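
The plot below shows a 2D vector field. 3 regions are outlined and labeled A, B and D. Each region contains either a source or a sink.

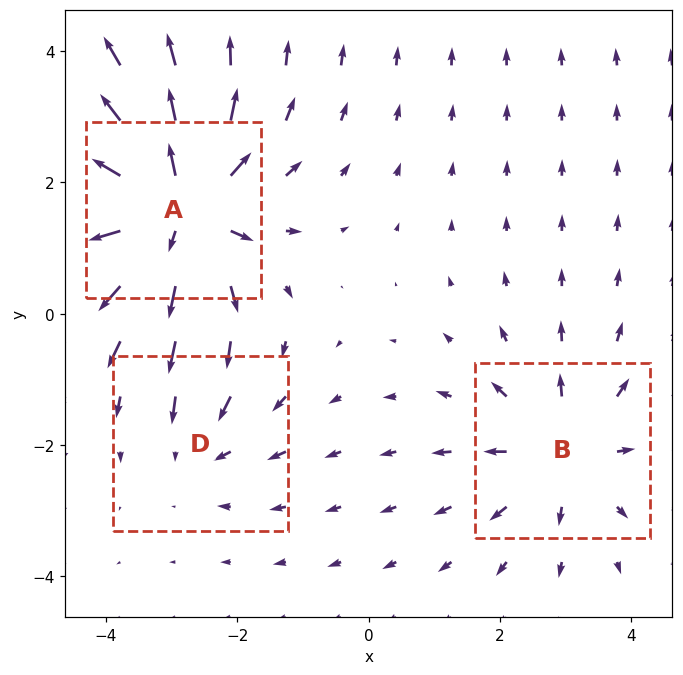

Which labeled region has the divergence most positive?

Divergence at each region's feature centre — A: about +6, B: about +3, D: about -2. Region A is most positive.

A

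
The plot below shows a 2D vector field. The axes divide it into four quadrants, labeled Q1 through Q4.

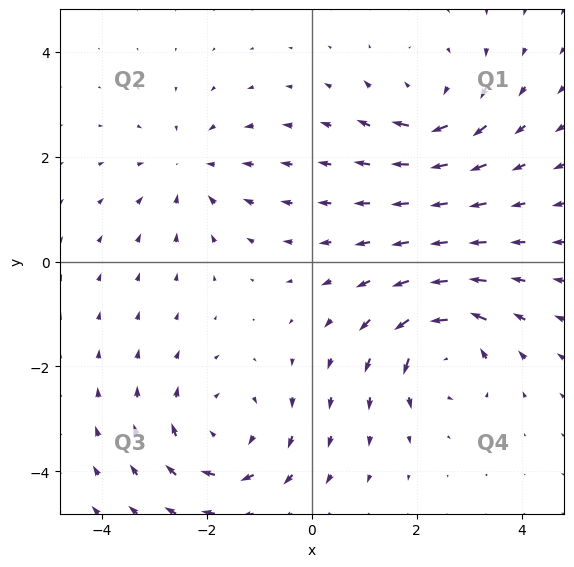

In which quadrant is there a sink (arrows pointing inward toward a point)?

Q2

The sink sits at approximately (-2.3, 1.8), which lies in quadrant Q2. The divergence there is about -3, negative as expected for a sink.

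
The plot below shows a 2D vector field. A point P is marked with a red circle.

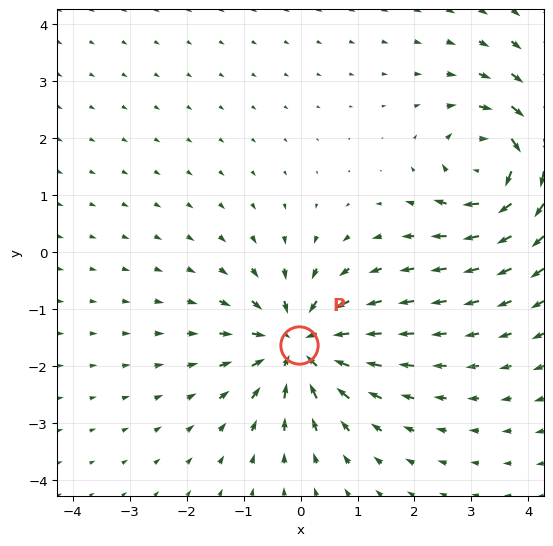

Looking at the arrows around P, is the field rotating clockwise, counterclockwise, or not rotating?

Near P at (-0.0, -1.6) the arrows show no circulation. The curl there is ≈0.

not rotating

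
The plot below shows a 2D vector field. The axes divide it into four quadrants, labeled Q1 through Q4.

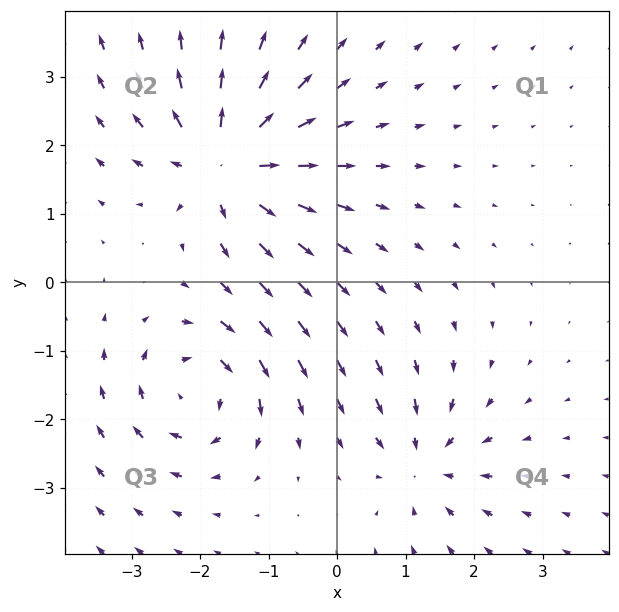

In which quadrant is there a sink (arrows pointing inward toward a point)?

Q4

The sink sits at approximately (1.3, -2.6), which lies in quadrant Q4. The divergence there is about -4, negative as expected for a sink.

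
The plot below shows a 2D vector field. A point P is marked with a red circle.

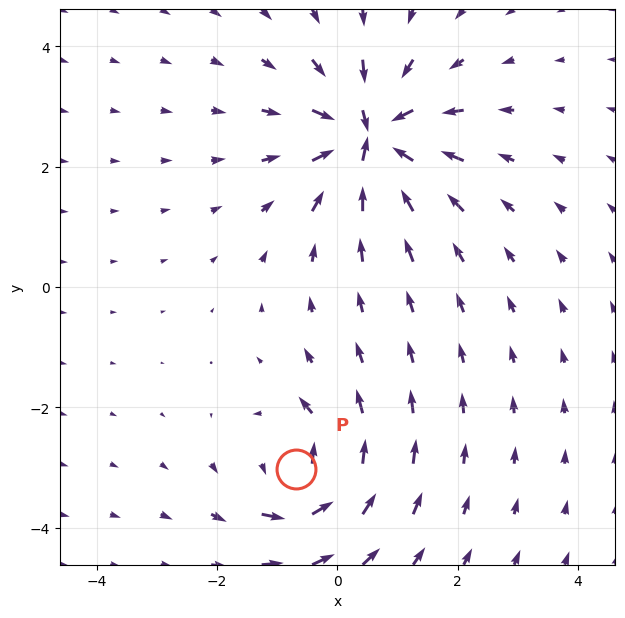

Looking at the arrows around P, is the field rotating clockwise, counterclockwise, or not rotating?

Near P at (-0.7, -3.0) the arrows circulate counterclockwise. The curl (z-component) there is about +5; positive curl means counterclockwise rotation.

counterclockwise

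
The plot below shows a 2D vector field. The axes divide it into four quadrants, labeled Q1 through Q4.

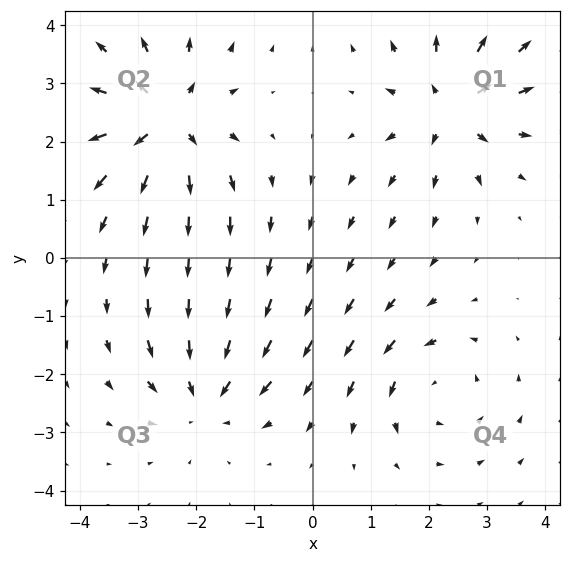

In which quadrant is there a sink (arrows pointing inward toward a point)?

The sink sits at approximately (-1.8, -2.4), which lies in quadrant Q3. The divergence there is about -4, negative as expected for a sink.

Q3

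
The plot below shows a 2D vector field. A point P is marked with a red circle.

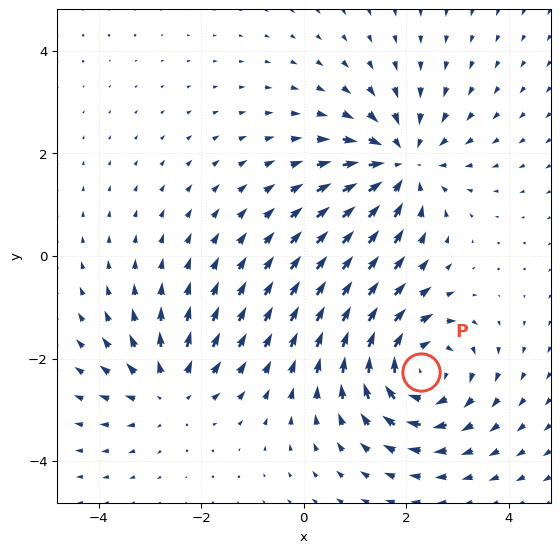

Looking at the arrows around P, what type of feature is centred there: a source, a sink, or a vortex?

vortex

At P (2.3, -2.3) the arrows circulate clockwise. Divergence ≈0, curl about -5 — near-zero divergence with nonzero curl is a vortex.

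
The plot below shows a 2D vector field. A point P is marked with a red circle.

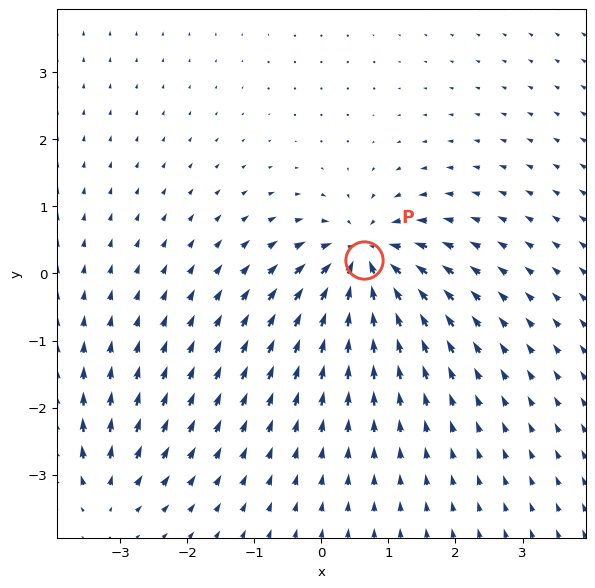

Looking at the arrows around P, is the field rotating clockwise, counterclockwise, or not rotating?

not rotating

Near P at (0.6, 0.2) the arrows show no circulation. The curl there is ≈0.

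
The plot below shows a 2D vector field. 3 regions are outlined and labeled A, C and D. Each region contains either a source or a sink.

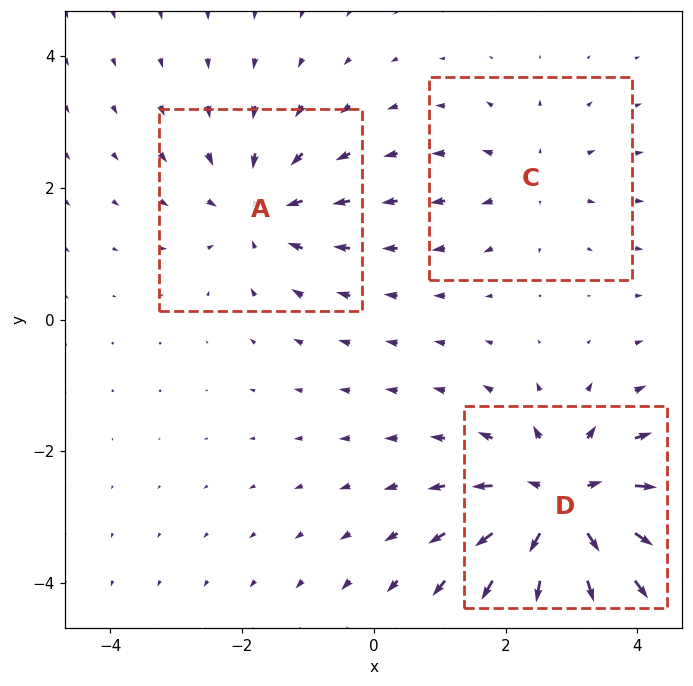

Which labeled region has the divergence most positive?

D

Divergence at each region's feature centre — A: about -3, C: about +2, D: about +6. Region D is most positive.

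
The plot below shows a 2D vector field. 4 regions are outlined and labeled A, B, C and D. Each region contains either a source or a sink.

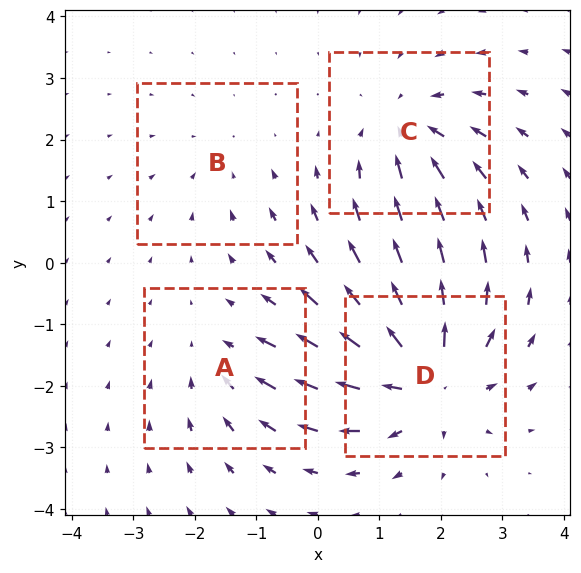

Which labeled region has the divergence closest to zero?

B

Divergence at each region's feature centre — A: about -3, B: about -2, C: about -5, D: about +7. Region B is closest to zero.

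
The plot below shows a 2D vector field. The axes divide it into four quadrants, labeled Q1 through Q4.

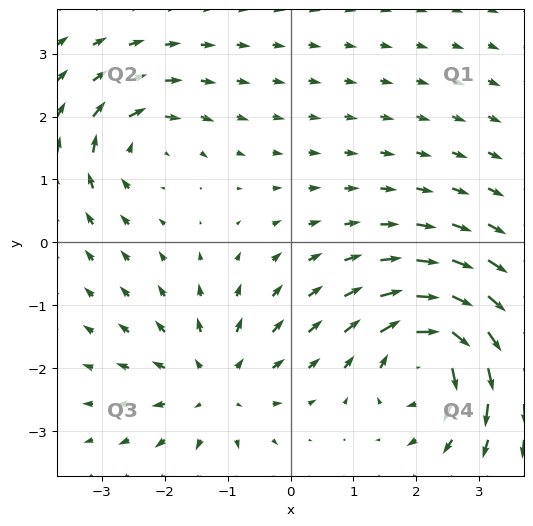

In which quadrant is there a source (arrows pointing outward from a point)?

Q3

The source sits at approximately (-1.2, -2.3), which lies in quadrant Q3. The divergence there is about +4, positive as expected for a source.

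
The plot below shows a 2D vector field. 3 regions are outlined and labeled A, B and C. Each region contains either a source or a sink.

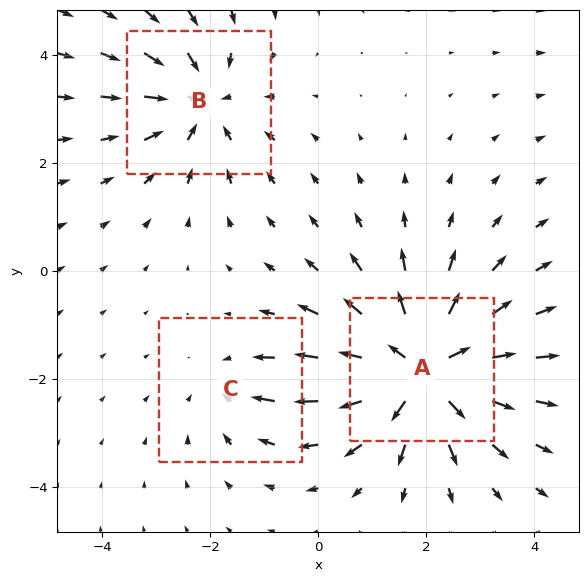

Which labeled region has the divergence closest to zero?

Divergence at each region's feature centre — A: about +5, B: about -3, C: about -2. Region C is closest to zero.

C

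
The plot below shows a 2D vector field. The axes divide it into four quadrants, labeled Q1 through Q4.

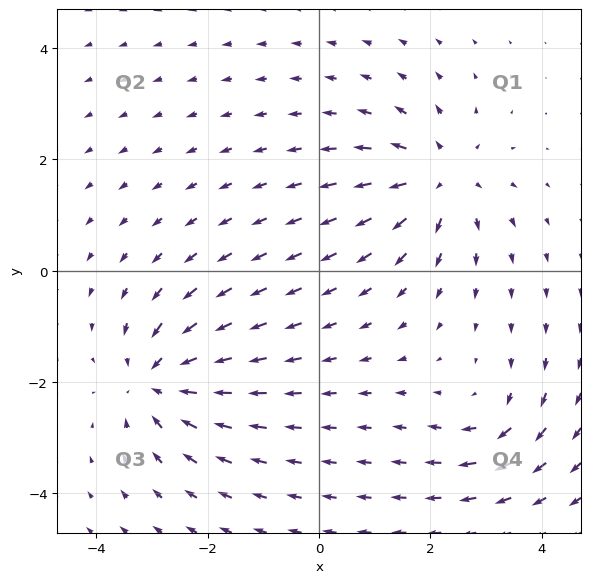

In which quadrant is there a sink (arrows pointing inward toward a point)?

The sink sits at approximately (-2.9, -2.0), which lies in quadrant Q3. The divergence there is about -5, negative as expected for a sink.

Q3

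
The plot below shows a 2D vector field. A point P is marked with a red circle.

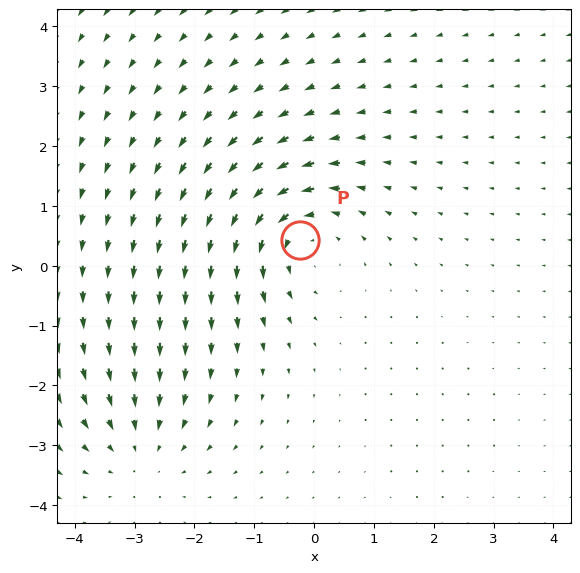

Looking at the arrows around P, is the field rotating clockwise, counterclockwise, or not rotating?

counterclockwise

Near P at (-0.2, 0.4) the arrows circulate counterclockwise. The curl (z-component) there is about +4; positive curl means counterclockwise rotation.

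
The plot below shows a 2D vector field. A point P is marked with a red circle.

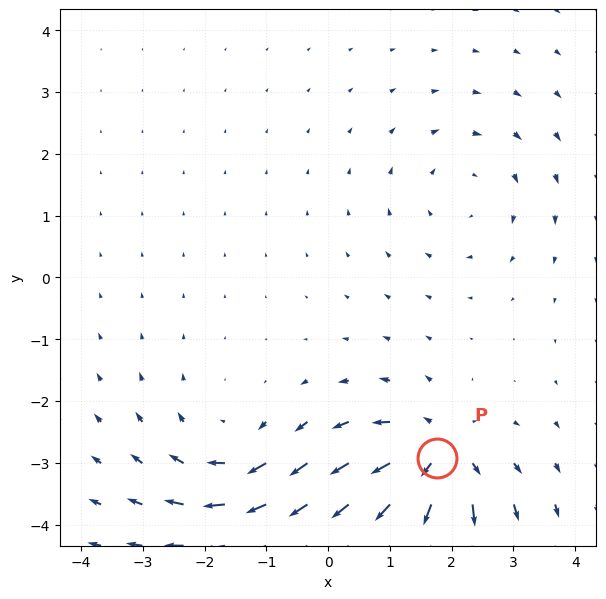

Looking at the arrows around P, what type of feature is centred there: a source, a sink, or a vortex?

At P (1.8, -2.9) the arrows spread outward. Divergence about +7, curl ≈0 — positive divergence with near-zero curl is a source.

source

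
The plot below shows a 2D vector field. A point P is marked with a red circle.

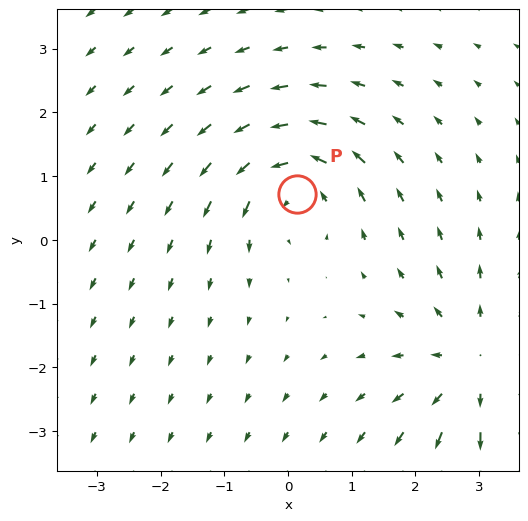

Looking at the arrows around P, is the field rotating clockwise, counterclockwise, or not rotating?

counterclockwise

Near P at (0.1, 0.7) the arrows circulate counterclockwise. The curl (z-component) there is about +3; positive curl means counterclockwise rotation.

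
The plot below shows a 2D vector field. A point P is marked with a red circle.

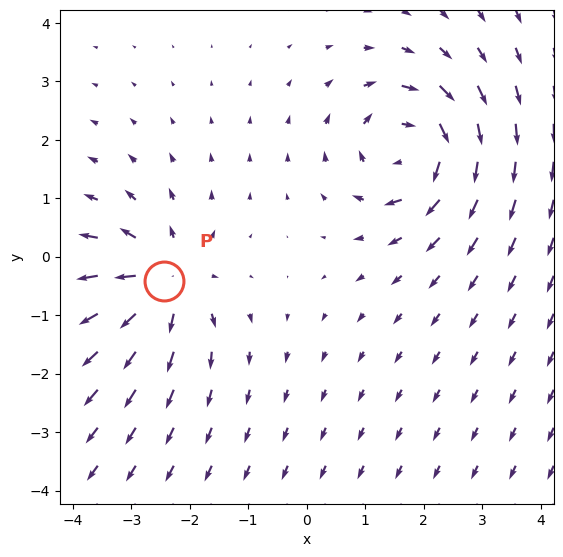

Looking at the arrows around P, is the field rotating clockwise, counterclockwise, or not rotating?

not rotating

Near P at (-2.4, -0.4) the arrows show no circulation. The curl there is ≈0.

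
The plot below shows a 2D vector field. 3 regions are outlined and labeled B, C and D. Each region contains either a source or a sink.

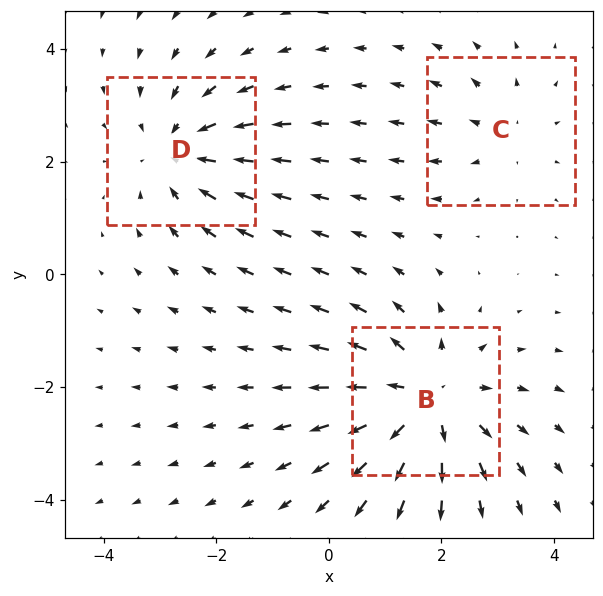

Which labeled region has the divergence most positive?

Divergence at each region's feature centre — B: about +4, C: about +2, D: about -3. Region B is most positive.

B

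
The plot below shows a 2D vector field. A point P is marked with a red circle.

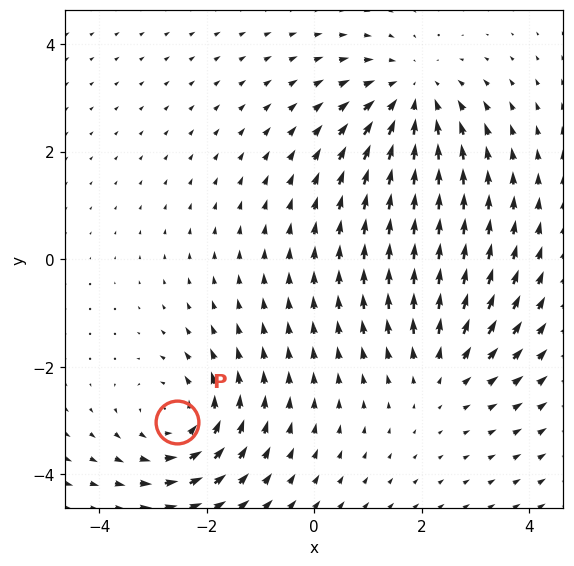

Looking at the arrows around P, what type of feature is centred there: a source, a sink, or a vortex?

At P (-2.5, -3.0) the arrows circulate counterclockwise. Divergence ≈0, curl about +4 — near-zero divergence with nonzero curl is a vortex.

vortex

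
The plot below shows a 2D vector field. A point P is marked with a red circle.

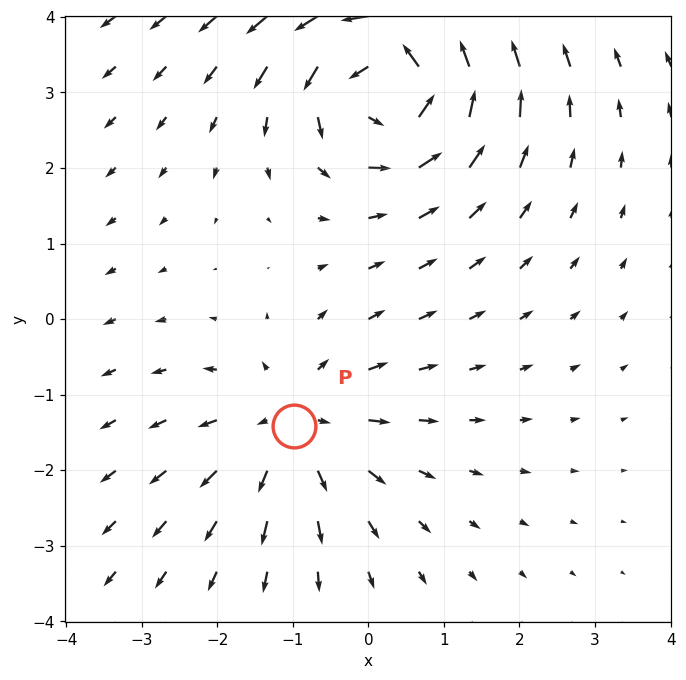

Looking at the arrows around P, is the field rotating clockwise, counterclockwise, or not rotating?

Near P at (-1.0, -1.4) the arrows show no circulation. The curl there is ≈0.

not rotating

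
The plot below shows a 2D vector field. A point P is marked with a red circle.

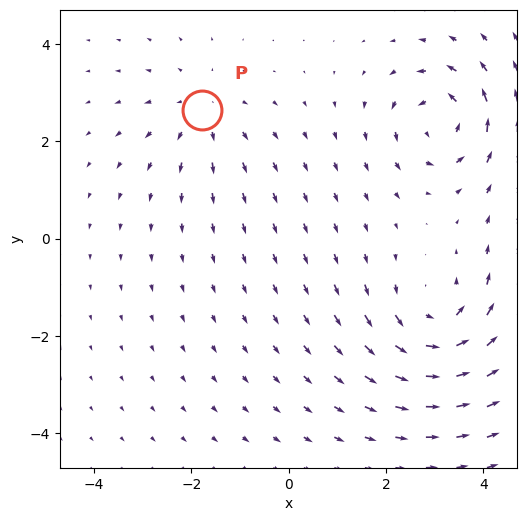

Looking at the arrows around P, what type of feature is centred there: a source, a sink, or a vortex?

At P (-1.8, 2.6) the arrows spread outward. Divergence about +3, curl ≈0 — positive divergence with near-zero curl is a source.

source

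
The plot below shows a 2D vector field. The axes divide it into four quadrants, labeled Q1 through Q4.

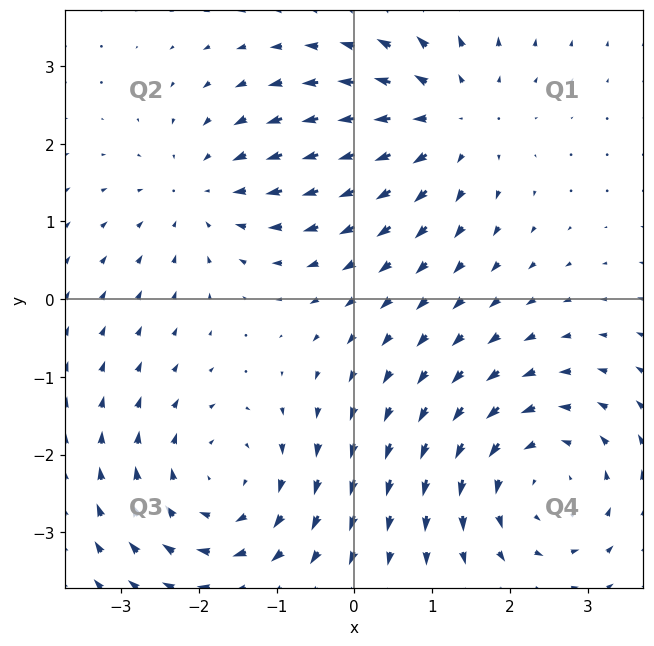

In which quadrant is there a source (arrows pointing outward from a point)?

The source sits at approximately (1.2, 2.3), which lies in quadrant Q1. The divergence there is about +4, positive as expected for a source.

Q1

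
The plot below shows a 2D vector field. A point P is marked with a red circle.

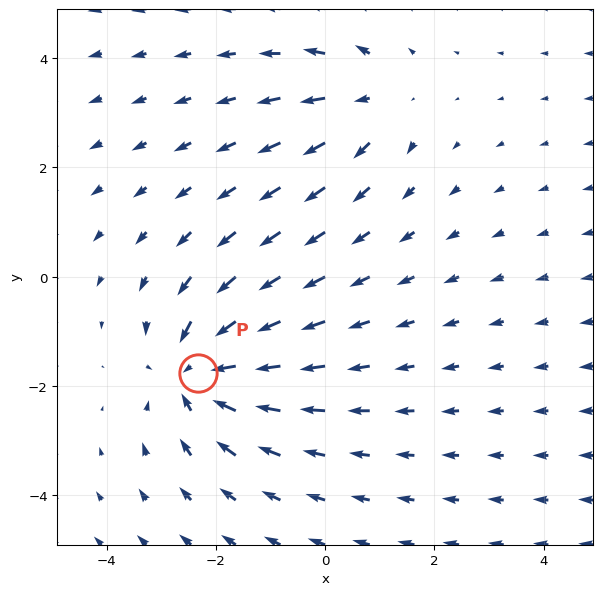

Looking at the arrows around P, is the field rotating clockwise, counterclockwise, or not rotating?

not rotating

Near P at (-2.3, -1.8) the arrows show no circulation. The curl there is ≈0.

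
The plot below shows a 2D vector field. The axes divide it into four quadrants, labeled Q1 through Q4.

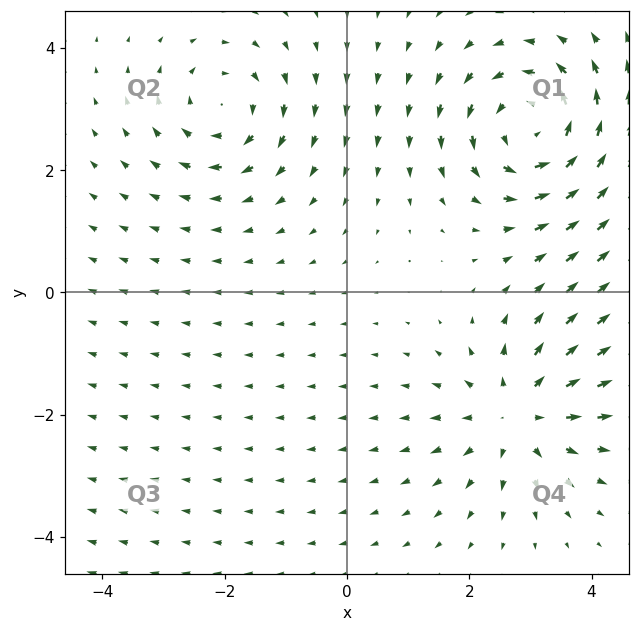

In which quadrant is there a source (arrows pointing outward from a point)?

The source sits at approximately (2.8, -2.0), which lies in quadrant Q4. The divergence there is about +4, positive as expected for a source.

Q4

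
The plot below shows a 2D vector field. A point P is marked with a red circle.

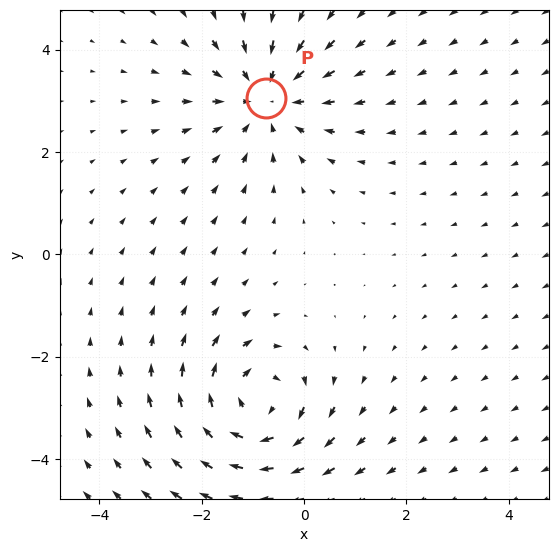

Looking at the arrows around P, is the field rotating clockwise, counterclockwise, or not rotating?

Near P at (-0.7, 3.1) the arrows show no circulation. The curl there is ≈0.

not rotating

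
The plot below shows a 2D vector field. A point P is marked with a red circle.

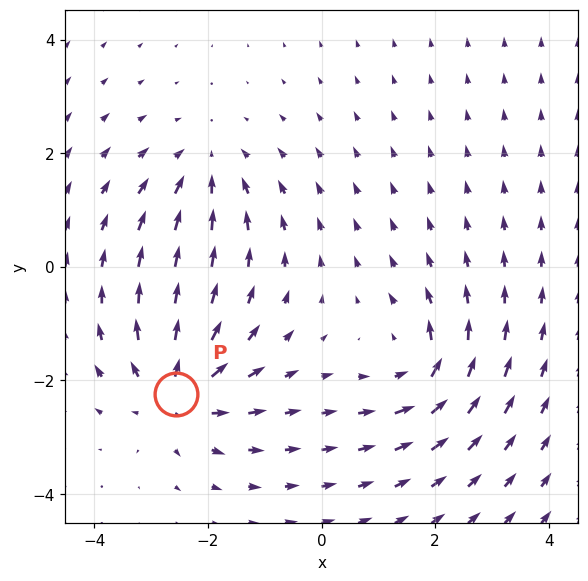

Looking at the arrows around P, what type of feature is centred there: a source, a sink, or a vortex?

source

At P (-2.6, -2.2) the arrows spread outward. Divergence about +5, curl ≈0 — positive divergence with near-zero curl is a source.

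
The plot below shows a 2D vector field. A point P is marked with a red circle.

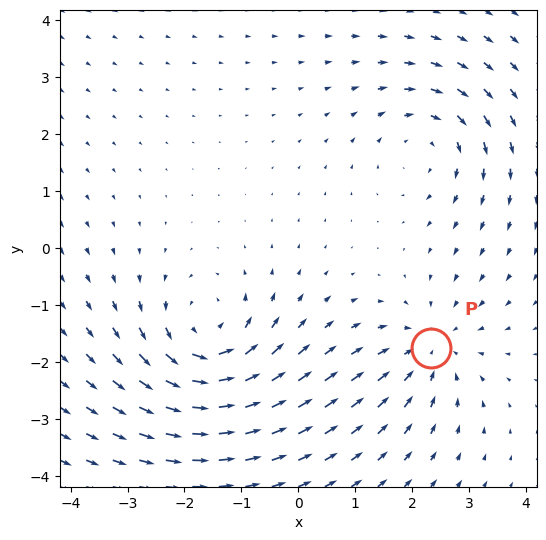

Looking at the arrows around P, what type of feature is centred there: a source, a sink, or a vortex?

sink

At P (2.3, -1.8) the arrows converge inward. Divergence about -3, curl ≈0 — negative divergence with near-zero curl is a sink.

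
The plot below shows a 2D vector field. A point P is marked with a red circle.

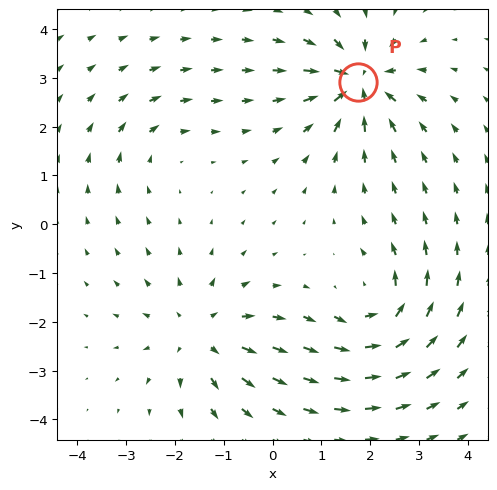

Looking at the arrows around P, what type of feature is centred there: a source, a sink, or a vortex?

At P (1.8, 2.9) the arrows converge inward. Divergence about -7, curl ≈0 — negative divergence with near-zero curl is a sink.

sink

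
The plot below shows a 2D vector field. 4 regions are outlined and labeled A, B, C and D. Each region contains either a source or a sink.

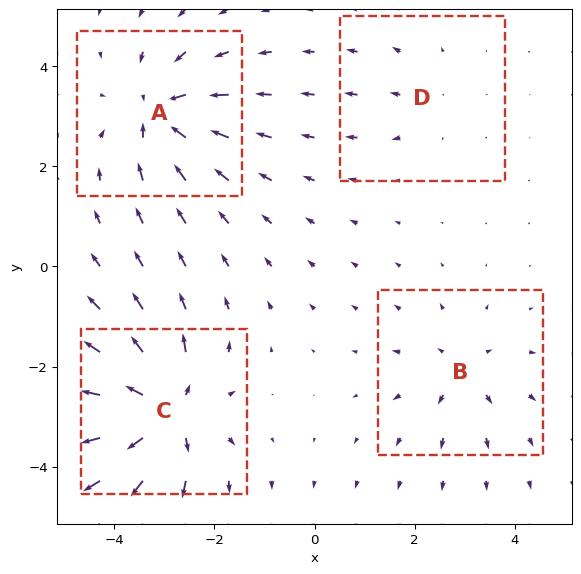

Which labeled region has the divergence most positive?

Divergence at each region's feature centre — A: about -6, B: about +4, C: about +8, D: about +2. Region C is most positive.

C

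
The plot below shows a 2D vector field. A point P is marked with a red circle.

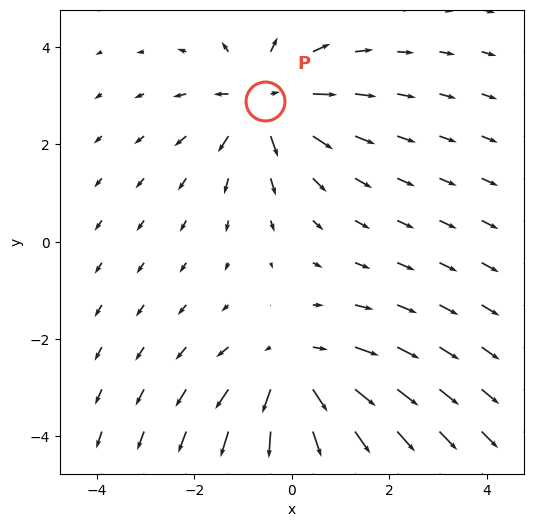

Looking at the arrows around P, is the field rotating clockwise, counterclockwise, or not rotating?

not rotating

Near P at (-0.6, 2.9) the arrows show no circulation. The curl there is ≈0.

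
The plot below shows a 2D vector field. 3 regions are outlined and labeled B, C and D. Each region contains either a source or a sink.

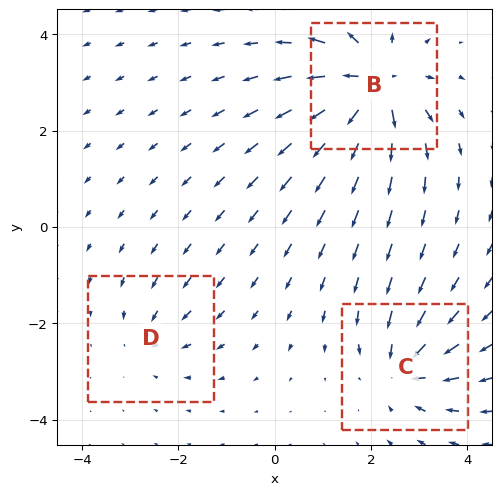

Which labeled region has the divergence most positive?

Divergence at each region's feature centre — B: about +6, C: about -4, D: about -2. Region B is most positive.

B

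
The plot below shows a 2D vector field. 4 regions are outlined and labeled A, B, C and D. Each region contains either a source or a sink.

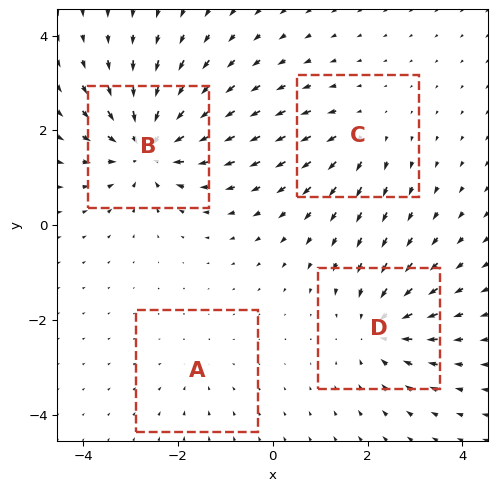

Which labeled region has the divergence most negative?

Divergence at each region's feature centre — A: about -2, B: about -7, C: about +3, D: about -5. Region B is most negative.

B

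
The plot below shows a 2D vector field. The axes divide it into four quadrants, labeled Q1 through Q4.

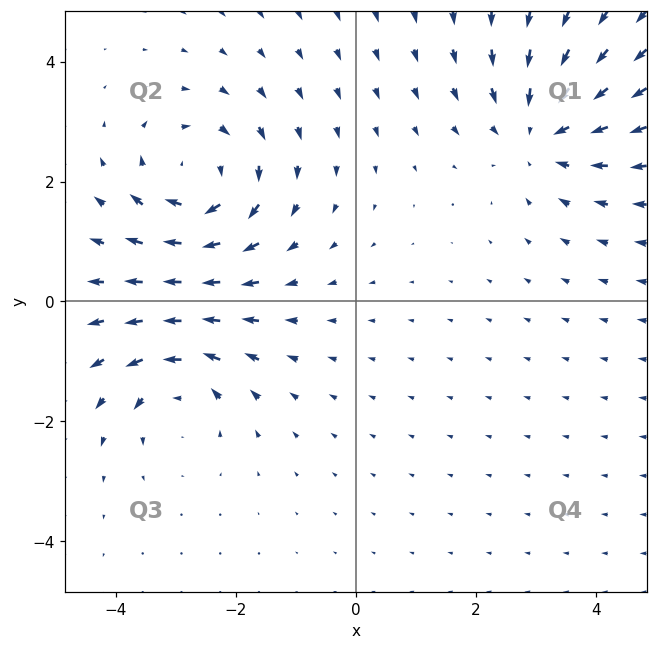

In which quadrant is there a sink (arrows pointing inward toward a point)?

The sink sits at approximately (3.1, 2.8), which lies in quadrant Q1. The divergence there is about -4, negative as expected for a sink.

Q1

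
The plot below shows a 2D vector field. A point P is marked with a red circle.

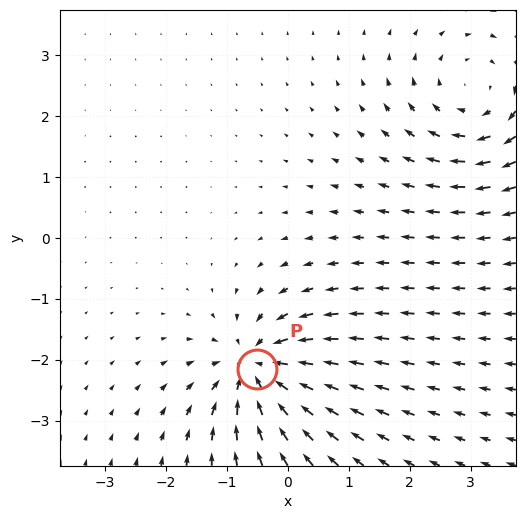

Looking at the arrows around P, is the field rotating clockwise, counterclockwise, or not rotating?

Near P at (-0.5, -2.2) the arrows show no circulation. The curl there is ≈0.

not rotating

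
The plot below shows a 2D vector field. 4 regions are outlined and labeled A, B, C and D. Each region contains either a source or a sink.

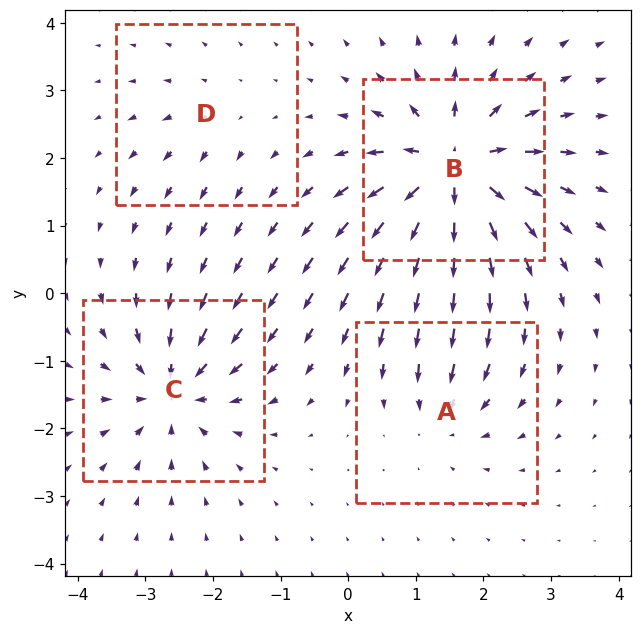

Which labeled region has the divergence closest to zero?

D

Divergence at each region's feature centre — A: about -4, B: about +9, C: about -6, D: about +2. Region D is closest to zero.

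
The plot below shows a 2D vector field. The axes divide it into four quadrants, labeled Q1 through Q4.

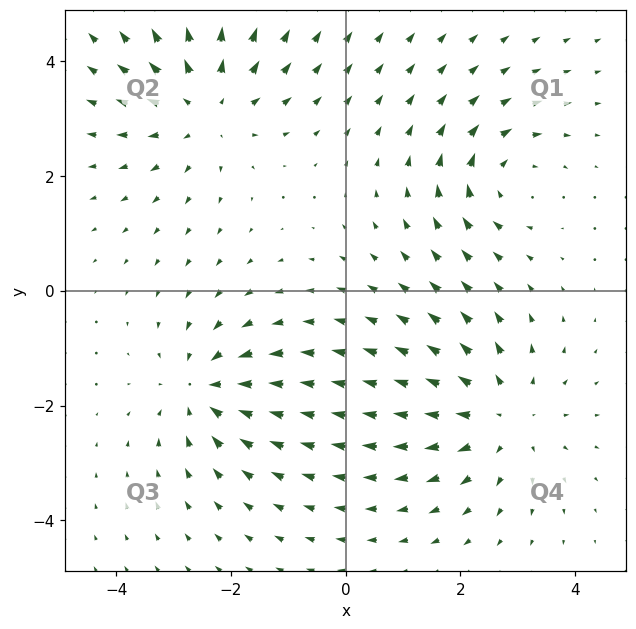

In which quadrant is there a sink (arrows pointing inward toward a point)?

The sink sits at approximately (-2.5, -1.7), which lies in quadrant Q3. The divergence there is about -4, negative as expected for a sink.

Q3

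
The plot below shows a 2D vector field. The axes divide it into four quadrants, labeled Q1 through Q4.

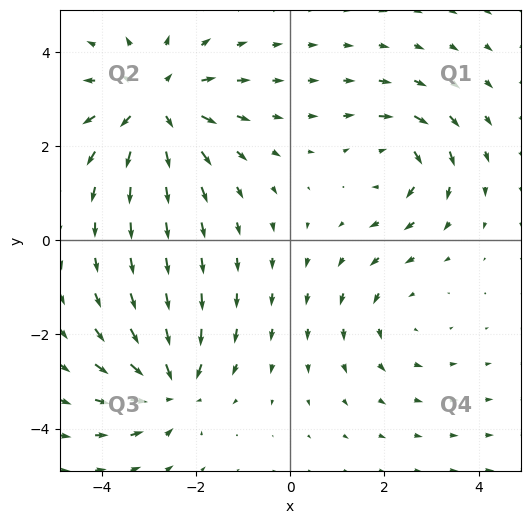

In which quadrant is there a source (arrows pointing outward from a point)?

The source sits at approximately (-2.9, 2.9), which lies in quadrant Q2. The divergence there is about +5, positive as expected for a source.

Q2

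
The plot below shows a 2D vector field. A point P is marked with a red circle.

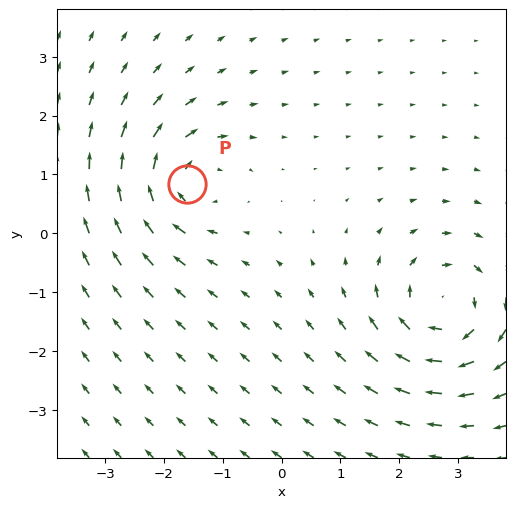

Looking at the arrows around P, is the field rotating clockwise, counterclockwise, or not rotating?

clockwise

Near P at (-1.6, 0.8) the arrows circulate clockwise. The curl (z-component) there is about -5; negative curl means clockwise rotation.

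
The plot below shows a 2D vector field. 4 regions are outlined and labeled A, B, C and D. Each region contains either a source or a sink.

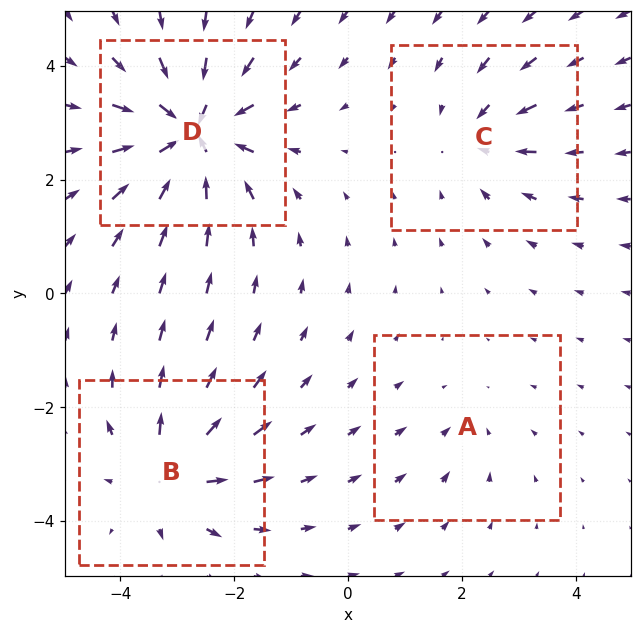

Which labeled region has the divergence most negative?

Divergence at each region's feature centre — A: about -2, B: about +5, C: about -4, D: about -8. Region D is most negative.

D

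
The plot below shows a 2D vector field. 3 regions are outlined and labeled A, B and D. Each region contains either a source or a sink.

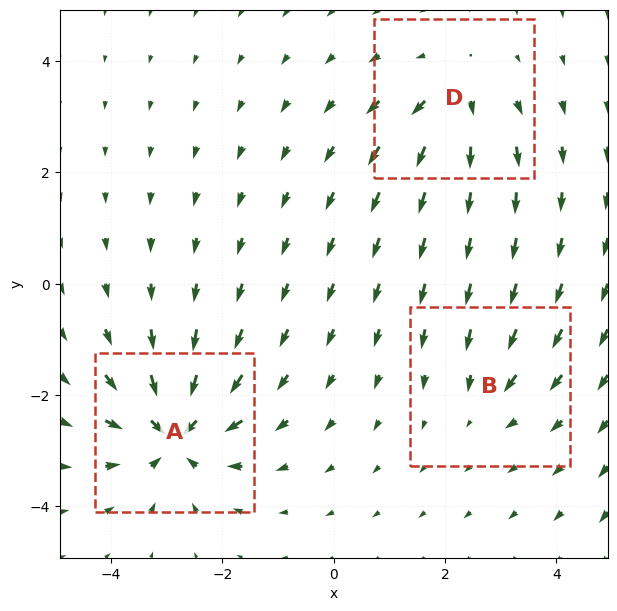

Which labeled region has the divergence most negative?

Divergence at each region's feature centre — A: about -6, B: about -2, D: about +4. Region A is most negative.

A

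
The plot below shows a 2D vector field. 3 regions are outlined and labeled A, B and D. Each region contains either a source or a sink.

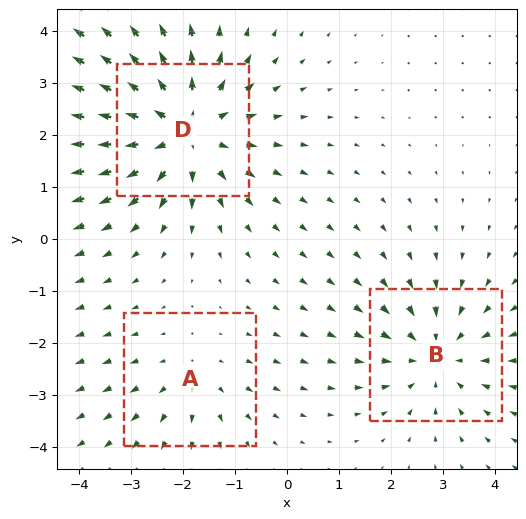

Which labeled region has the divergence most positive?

D

Divergence at each region's feature centre — A: about +2, B: about -3, D: about +4. Region D is most positive.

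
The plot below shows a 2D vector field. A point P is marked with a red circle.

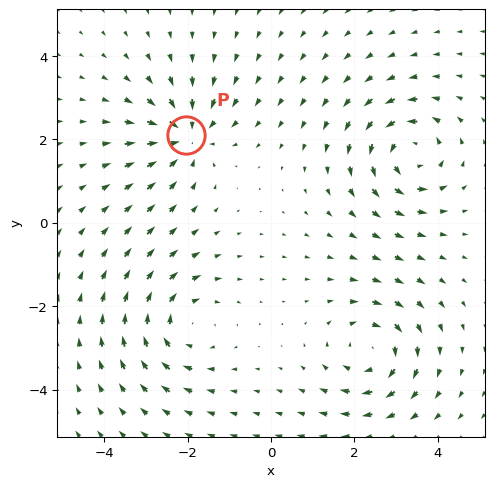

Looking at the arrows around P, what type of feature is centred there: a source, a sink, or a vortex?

sink

At P (-2.0, 2.1) the arrows converge inward. Divergence about -5, curl ≈0 — negative divergence with near-zero curl is a sink.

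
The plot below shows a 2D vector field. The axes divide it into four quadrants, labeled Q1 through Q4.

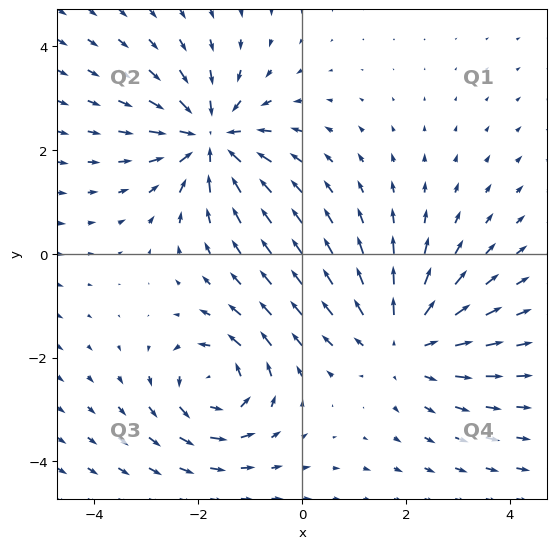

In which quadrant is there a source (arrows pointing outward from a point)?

Q4

The source sits at approximately (1.9, -1.7), which lies in quadrant Q4. The divergence there is about +3, positive as expected for a source.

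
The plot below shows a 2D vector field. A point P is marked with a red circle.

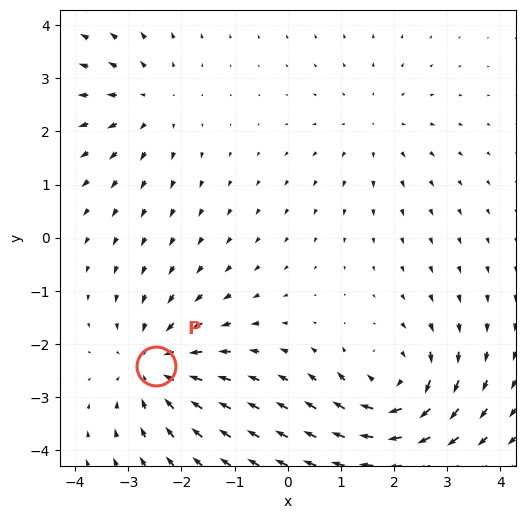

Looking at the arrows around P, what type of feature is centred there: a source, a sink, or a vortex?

sink

At P (-2.5, -2.4) the arrows converge inward. Divergence about -4, curl ≈0 — negative divergence with near-zero curl is a sink.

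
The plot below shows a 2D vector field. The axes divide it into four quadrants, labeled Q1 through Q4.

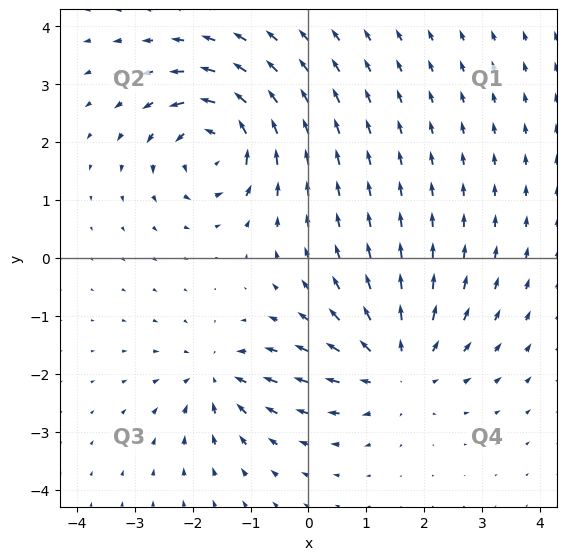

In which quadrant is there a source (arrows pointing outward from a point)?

Q4

The source sits at approximately (1.5, -1.9), which lies in quadrant Q4. The divergence there is about +4, positive as expected for a source.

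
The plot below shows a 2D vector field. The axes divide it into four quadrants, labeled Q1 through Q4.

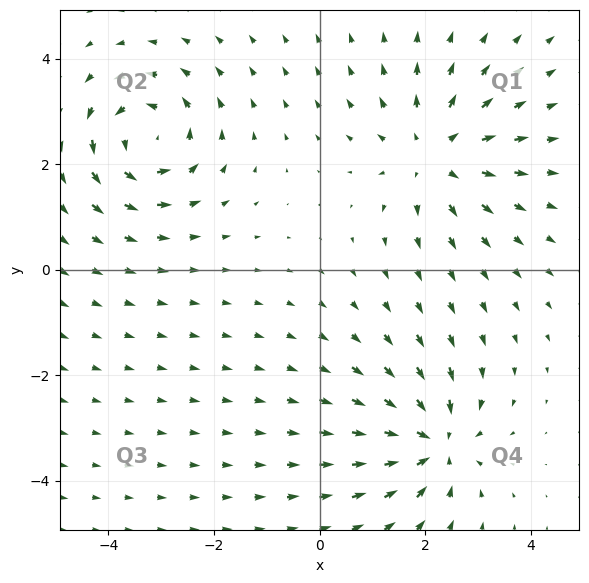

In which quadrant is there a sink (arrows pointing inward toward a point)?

The sink sits at approximately (2.2, -3.3), which lies in quadrant Q4. The divergence there is about -6, negative as expected for a sink.

Q4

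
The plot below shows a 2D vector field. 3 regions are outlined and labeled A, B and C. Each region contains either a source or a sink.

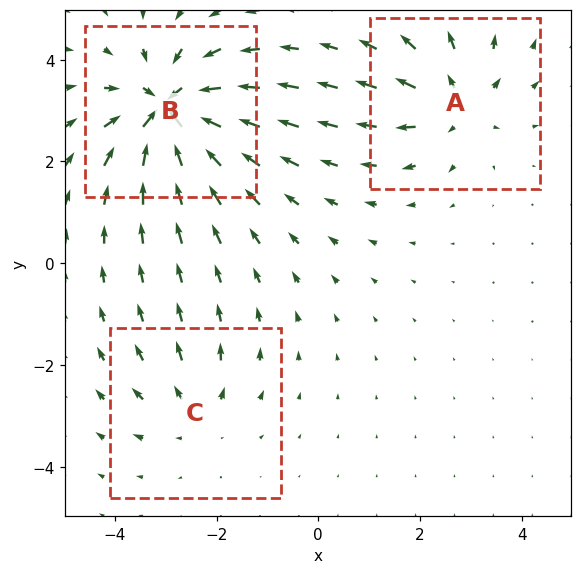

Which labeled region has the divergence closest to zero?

Divergence at each region's feature centre — A: about +3, B: about -6, C: about +2. Region C is closest to zero.

C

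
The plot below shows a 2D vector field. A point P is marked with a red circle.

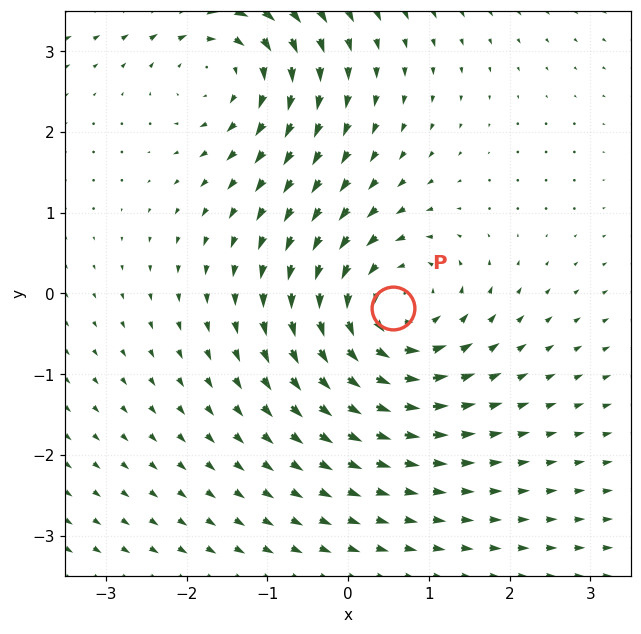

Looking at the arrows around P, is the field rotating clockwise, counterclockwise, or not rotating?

Near P at (0.6, -0.2) the arrows circulate counterclockwise. The curl (z-component) there is about +5; positive curl means counterclockwise rotation.

counterclockwise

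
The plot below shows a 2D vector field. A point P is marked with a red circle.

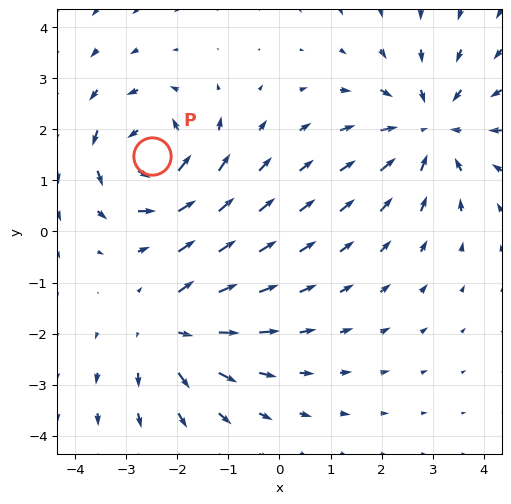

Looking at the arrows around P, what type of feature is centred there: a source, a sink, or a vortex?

At P (-2.5, 1.5) the arrows circulate counterclockwise. Divergence ≈0, curl about +4 — near-zero divergence with nonzero curl is a vortex.

vortex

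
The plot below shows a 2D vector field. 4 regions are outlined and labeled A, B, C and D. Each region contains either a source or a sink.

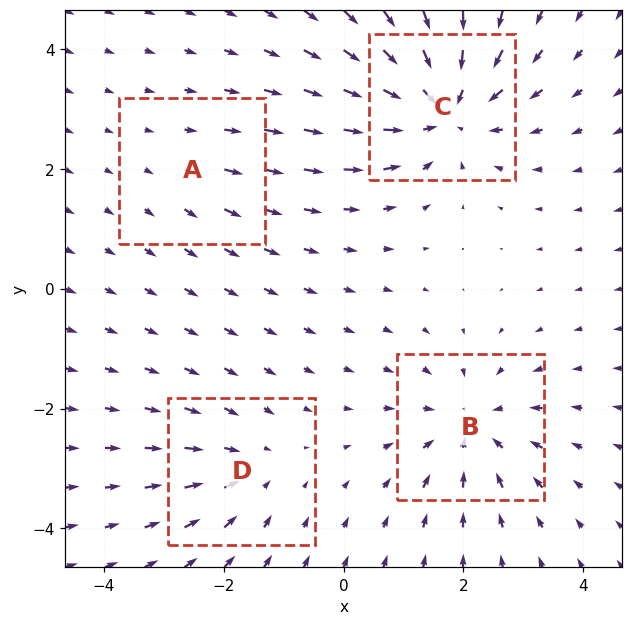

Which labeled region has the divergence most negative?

Divergence at each region's feature centre — A: about +2, B: about -5, C: about -7, D: about -3. Region C is most negative.

C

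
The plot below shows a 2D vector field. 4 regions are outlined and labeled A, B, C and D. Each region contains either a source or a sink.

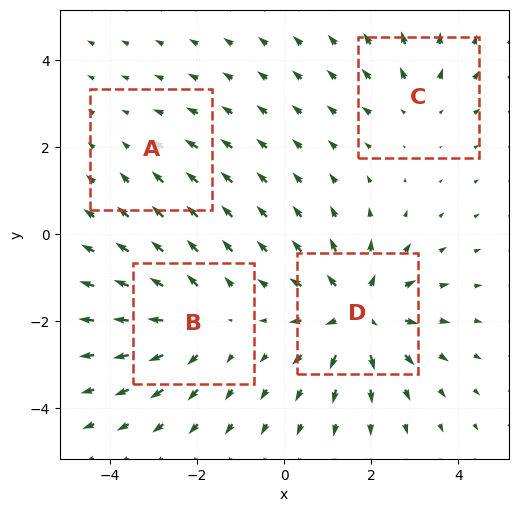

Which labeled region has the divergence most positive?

Divergence at each region's feature centre — A: about -2, B: about +4, C: about +3, D: about +6. Region D is most positive.

D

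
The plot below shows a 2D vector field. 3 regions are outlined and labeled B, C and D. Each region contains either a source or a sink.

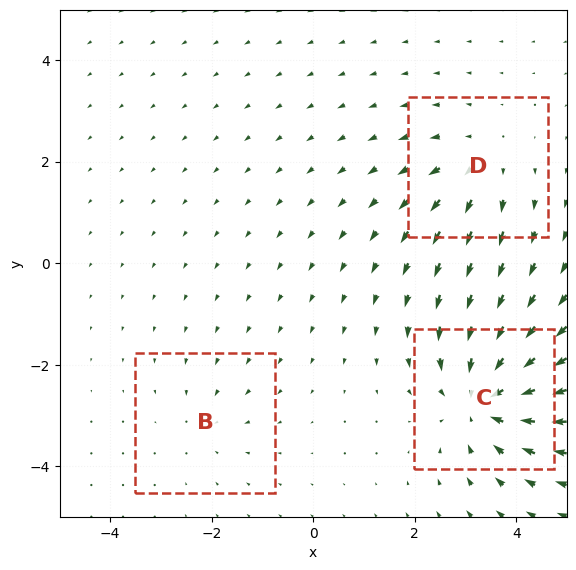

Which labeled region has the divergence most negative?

C

Divergence at each region's feature centre — B: about -2, C: about -5, D: about +3. Region C is most negative.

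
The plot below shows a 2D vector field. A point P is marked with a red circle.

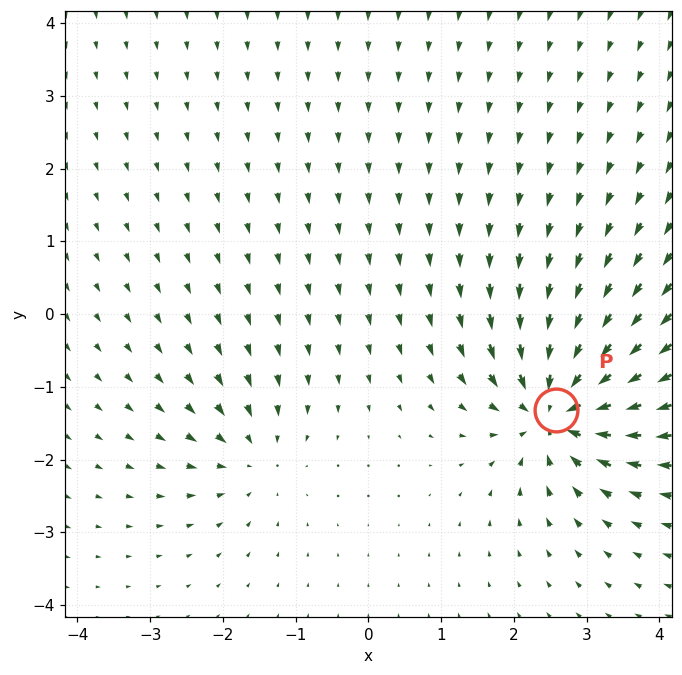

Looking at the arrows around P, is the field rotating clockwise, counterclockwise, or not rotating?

Near P at (2.6, -1.3) the arrows show no circulation. The curl there is ≈0.

not rotating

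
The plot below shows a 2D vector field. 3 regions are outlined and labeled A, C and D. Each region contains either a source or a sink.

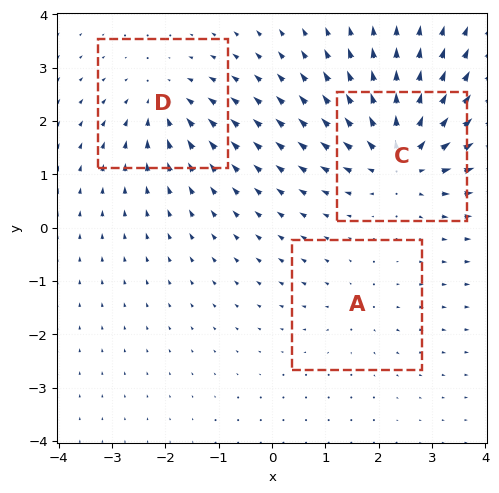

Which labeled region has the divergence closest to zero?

A

Divergence at each region's feature centre — A: about +2, C: about +6, D: about -3. Region A is closest to zero.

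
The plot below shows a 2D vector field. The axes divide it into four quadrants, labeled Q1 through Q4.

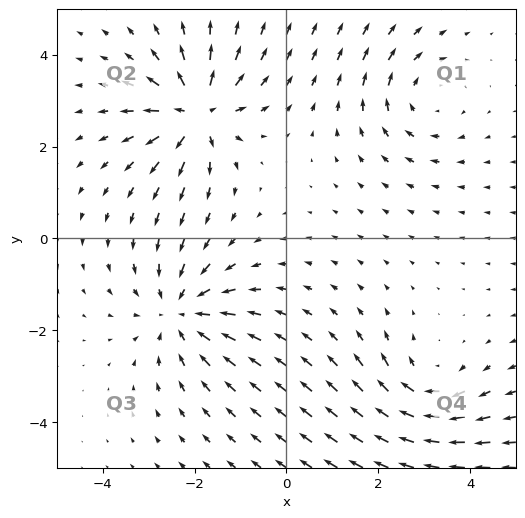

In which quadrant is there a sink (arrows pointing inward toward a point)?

The sink sits at approximately (-2.3, -1.6), which lies in quadrant Q3. The divergence there is about -3, negative as expected for a sink.

Q3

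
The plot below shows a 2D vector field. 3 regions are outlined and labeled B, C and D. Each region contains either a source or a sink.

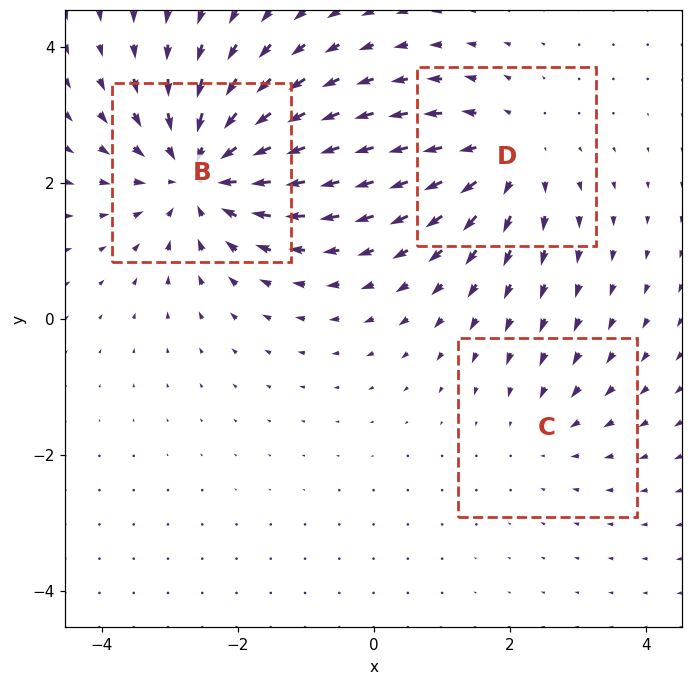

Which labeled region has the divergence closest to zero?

C

Divergence at each region's feature centre — B: about -5, C: about -2, D: about +3. Region C is closest to zero.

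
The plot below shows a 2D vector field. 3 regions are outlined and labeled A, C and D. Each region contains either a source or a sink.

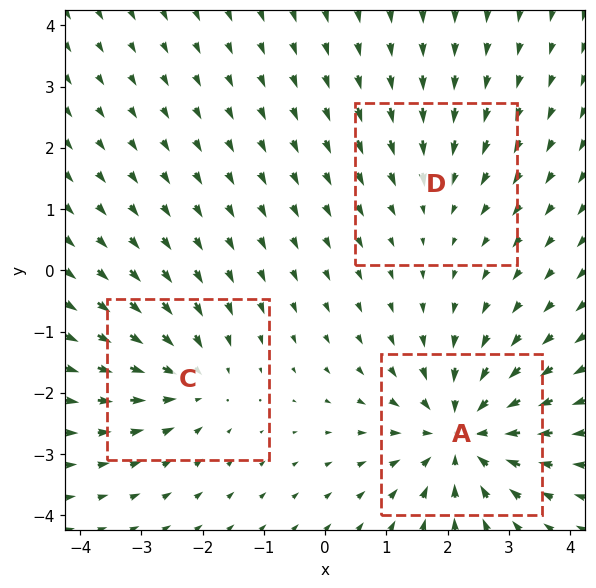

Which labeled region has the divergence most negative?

A

Divergence at each region's feature centre — A: about -5, C: about -3, D: about -2. Region A is most negative.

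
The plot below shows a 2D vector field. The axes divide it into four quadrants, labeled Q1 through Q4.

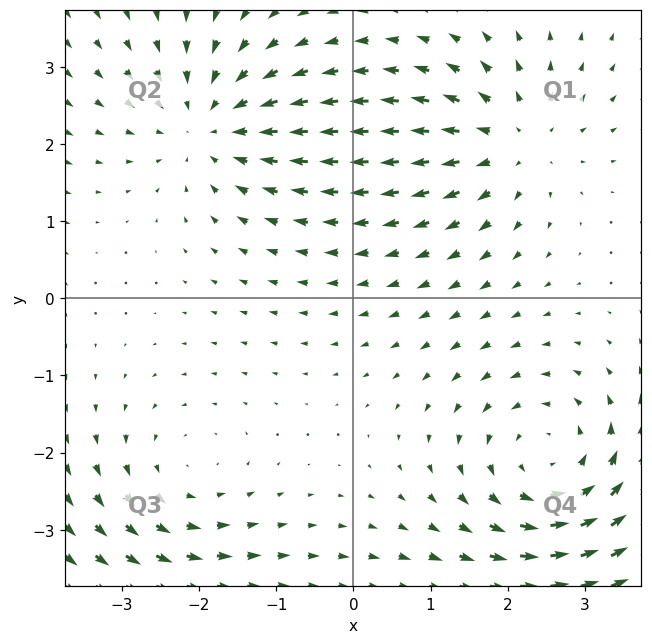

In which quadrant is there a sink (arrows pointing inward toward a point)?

Q2

The sink sits at approximately (-1.9, 2.2), which lies in quadrant Q2. The divergence there is about -4, negative as expected for a sink.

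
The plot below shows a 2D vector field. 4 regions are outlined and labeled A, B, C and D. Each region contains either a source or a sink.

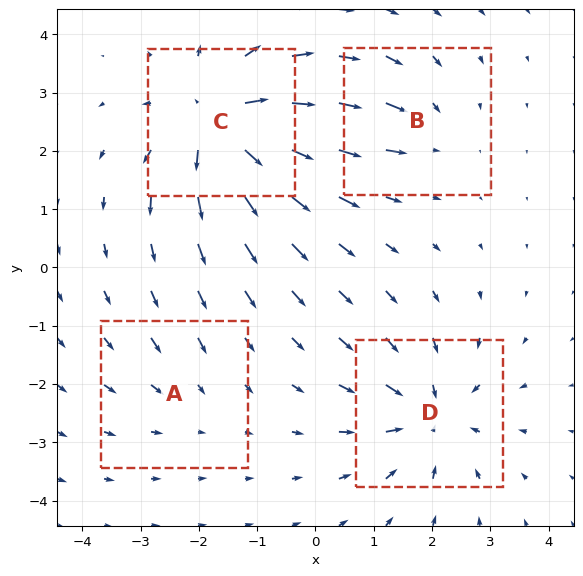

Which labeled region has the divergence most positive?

C

Divergence at each region's feature centre — A: about -2, B: about -3, C: about +7, D: about -6. Region C is most positive.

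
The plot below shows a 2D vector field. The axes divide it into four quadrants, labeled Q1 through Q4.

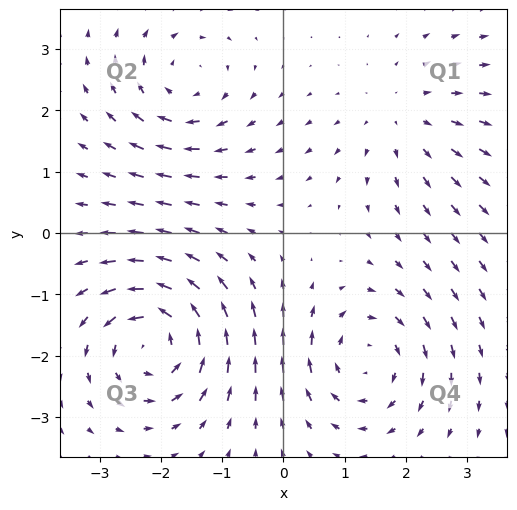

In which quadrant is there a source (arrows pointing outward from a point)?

Q1

The source sits at approximately (2.0, 1.9), which lies in quadrant Q1. The divergence there is about +2, positive as expected for a source.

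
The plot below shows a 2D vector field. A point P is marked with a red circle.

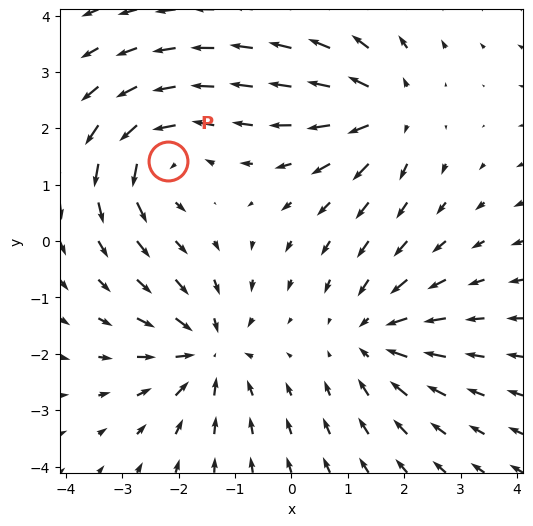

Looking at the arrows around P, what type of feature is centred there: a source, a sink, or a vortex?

vortex

At P (-2.2, 1.4) the arrows circulate counterclockwise. Divergence ≈0, curl about +6 — near-zero divergence with nonzero curl is a vortex.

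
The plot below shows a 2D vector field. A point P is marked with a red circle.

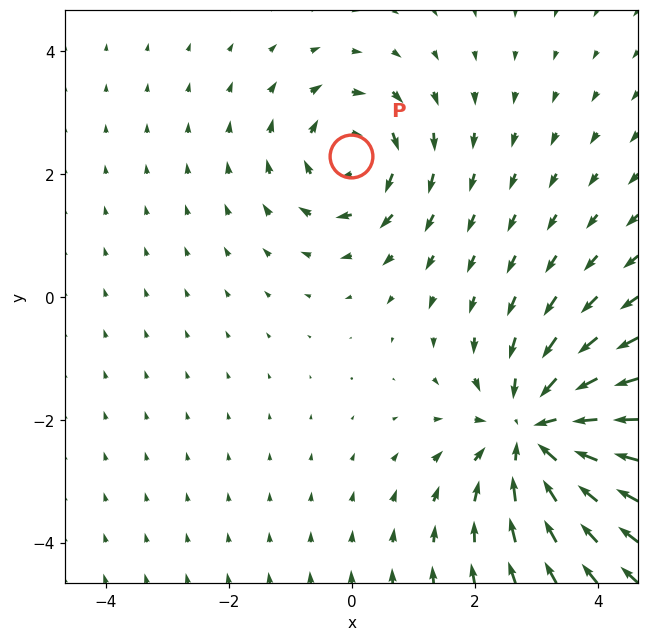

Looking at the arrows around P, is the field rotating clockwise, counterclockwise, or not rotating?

clockwise

Near P at (-0.0, 2.3) the arrows circulate clockwise. The curl (z-component) there is about -3; negative curl means clockwise rotation.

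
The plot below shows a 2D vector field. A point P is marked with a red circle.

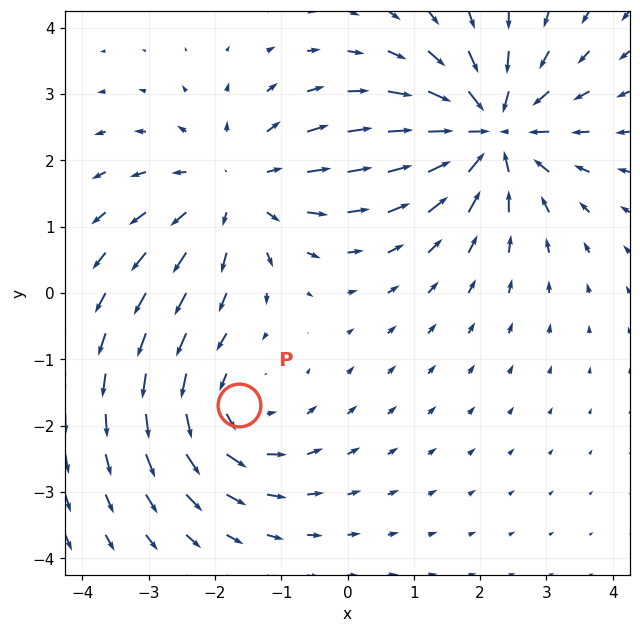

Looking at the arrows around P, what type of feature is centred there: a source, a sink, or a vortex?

At P (-1.6, -1.7) the arrows circulate counterclockwise. Divergence ≈0, curl about +3 — near-zero divergence with nonzero curl is a vortex.

vortex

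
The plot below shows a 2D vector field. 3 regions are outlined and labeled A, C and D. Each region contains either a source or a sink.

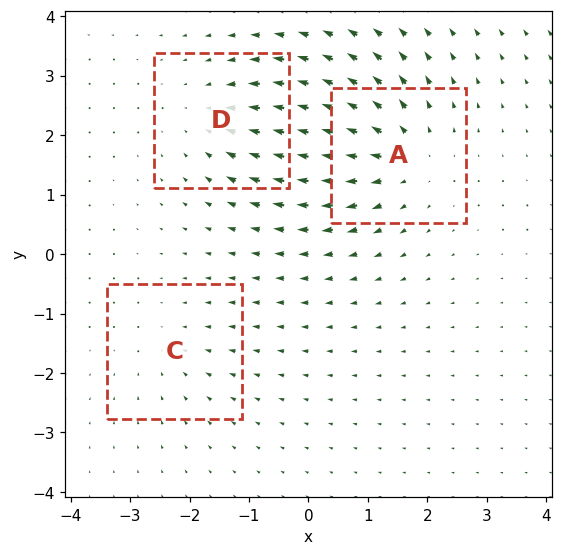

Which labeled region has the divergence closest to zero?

C

Divergence at each region's feature centre — A: about +4, C: about -2, D: about -3. Region C is closest to zero.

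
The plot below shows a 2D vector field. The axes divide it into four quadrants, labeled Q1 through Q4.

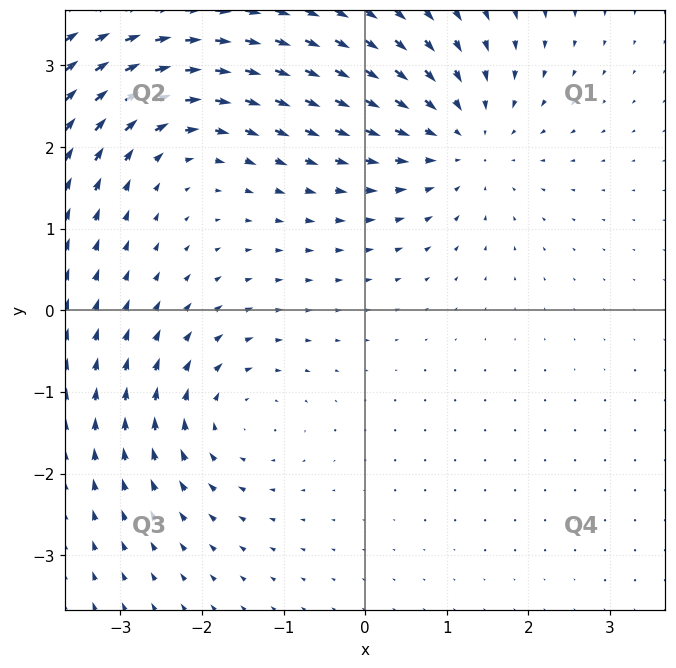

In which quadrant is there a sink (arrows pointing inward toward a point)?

Q1

The sink sits at approximately (1.2, 2.1), which lies in quadrant Q1. The divergence there is about -5, negative as expected for a sink.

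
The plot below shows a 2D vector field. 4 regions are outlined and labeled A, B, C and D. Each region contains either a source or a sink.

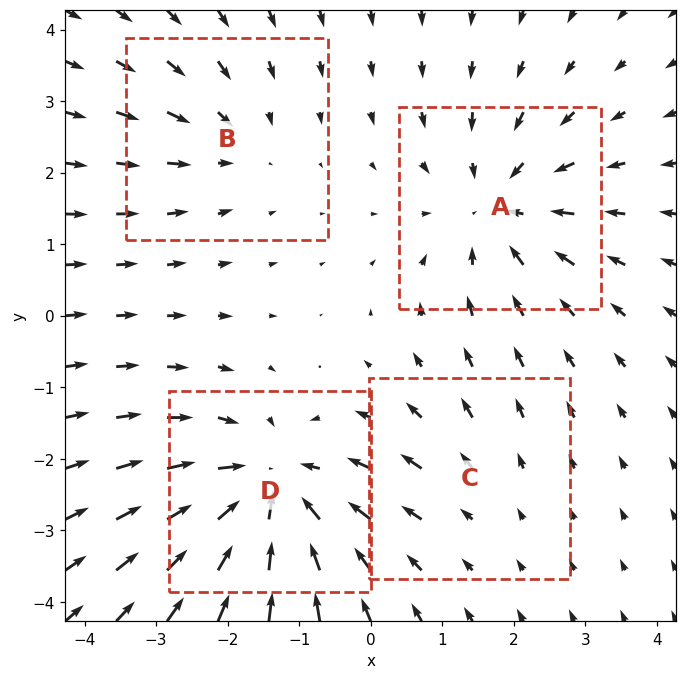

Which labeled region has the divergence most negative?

Divergence at each region's feature centre — A: about -5, B: about -3, C: about +2, D: about -6. Region D is most negative.

D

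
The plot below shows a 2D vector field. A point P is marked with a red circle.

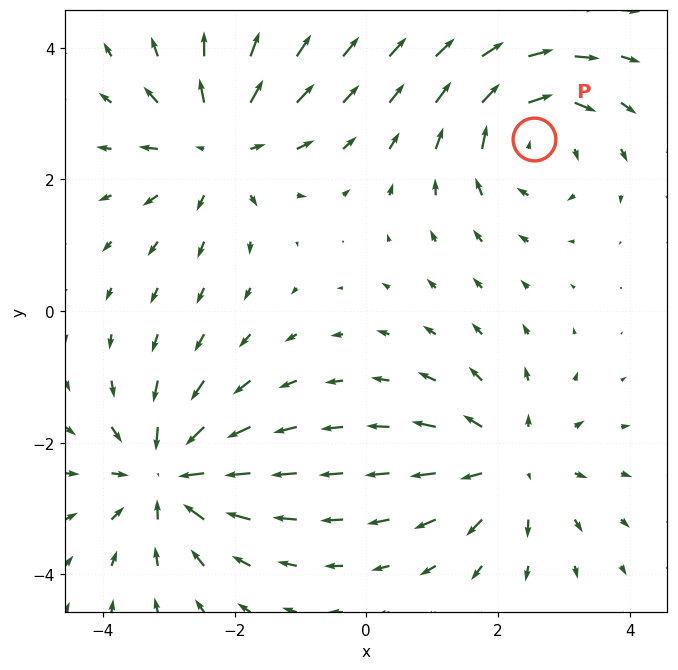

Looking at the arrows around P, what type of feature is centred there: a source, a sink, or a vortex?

vortex

At P (2.6, 2.6) the arrows circulate clockwise. Divergence ≈0, curl about -4 — near-zero divergence with nonzero curl is a vortex.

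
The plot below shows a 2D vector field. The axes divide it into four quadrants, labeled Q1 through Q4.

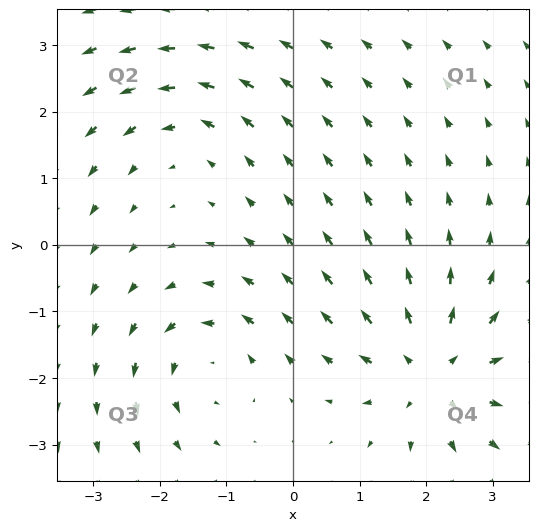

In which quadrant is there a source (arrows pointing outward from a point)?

Q4

The source sits at approximately (2.1, -1.9), which lies in quadrant Q4. The divergence there is about +5, positive as expected for a source.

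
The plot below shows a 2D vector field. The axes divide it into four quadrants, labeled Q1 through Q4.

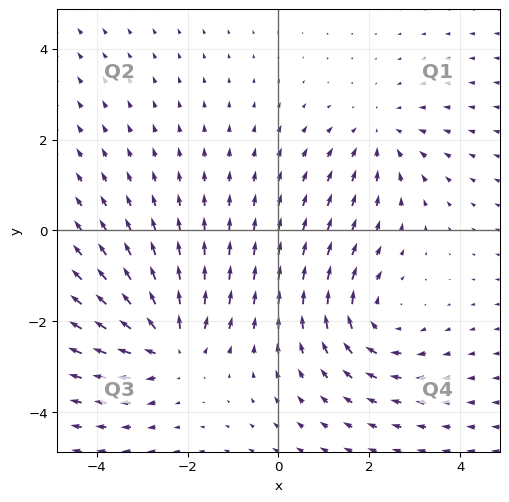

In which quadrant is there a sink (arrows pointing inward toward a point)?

Q1

The sink sits at approximately (2.2, 2.1), which lies in quadrant Q1. The divergence there is about -2, negative as expected for a sink.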